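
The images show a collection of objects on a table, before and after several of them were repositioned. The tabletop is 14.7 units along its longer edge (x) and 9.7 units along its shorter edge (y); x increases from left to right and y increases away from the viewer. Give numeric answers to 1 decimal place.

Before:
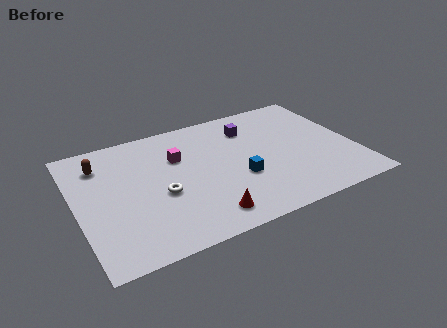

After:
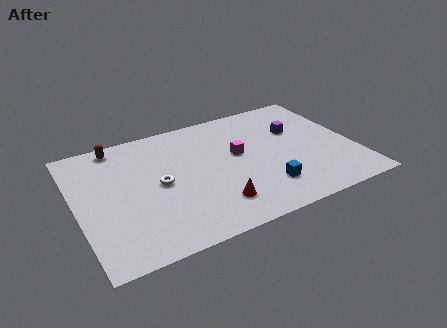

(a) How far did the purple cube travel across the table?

2.6

The purple cube was near (9.5, 7.4) before and (11.9, 6.3) after, so it travelled √(2.4² + 1.1²) ≈ 2.6 units.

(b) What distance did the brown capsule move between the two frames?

1.6

From (1.5, 7.5) to (2.5, 8.7), the brown capsule covered √(1.0² + 1.2²) ≈ 1.6 units.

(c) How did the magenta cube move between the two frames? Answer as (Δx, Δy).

(3.1, -1.0)

The magenta cube started near (5.5, 6.5) and ended near (8.6, 5.5).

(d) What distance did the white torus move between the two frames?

0.8

From (4.3, 4.0) to (4.3, 4.8), the white torus covered √(0.0² + 0.8²) ≈ 0.8 units.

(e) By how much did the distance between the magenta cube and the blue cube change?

-0.7

They were about 4.1 units apart before and 3.4 after — 0.7 units closer together.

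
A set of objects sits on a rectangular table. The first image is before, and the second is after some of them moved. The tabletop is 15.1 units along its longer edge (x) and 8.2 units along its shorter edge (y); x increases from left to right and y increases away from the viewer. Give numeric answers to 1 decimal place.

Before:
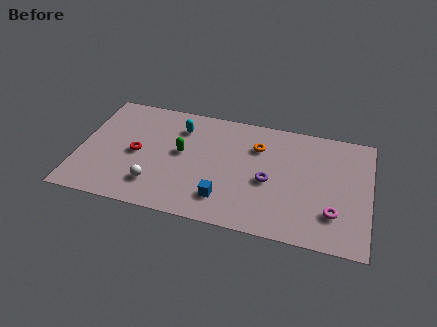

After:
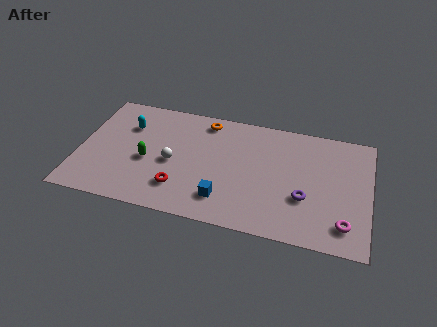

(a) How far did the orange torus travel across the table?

3.0

The orange torus was near (9.2, 5.9) before and (6.4, 7.1) after, so it travelled √(2.8² + 1.2²) ≈ 3.0 units.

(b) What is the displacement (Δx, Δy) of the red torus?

(2.4, -1.9)

From the two frames, the red torus sits at roughly (3.0, 3.9) before and (5.4, 2.0) after.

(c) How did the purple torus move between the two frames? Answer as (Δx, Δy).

(1.9, -0.7)

From the two frames, the purple torus sits at roughly (9.9, 3.6) before and (11.8, 2.9) after.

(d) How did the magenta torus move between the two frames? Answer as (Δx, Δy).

(0.6, -0.6)

From the two frames, the magenta torus sits at roughly (13.3, 2.2) before and (13.9, 1.6) after.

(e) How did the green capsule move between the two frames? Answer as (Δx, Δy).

(-1.7, -1.0)

The green capsule was at about (5.3, 4.5) and moved to about (3.6, 3.5).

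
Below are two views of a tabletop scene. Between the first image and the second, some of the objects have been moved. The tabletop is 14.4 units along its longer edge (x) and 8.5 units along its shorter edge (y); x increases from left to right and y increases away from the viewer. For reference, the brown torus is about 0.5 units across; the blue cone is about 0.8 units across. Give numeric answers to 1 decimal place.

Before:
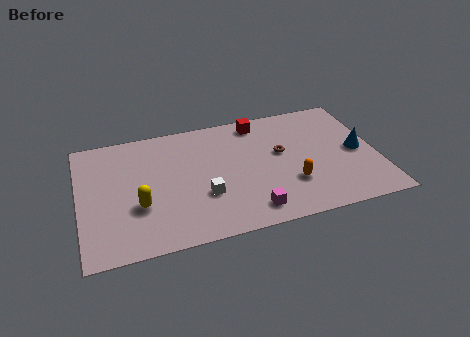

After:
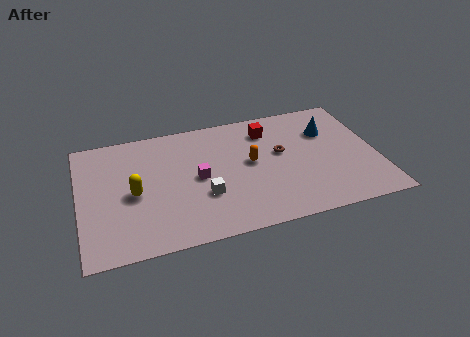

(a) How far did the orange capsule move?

2.7

The orange capsule was near (10.1, 2.6) before and (8.3, 4.6) after, so it travelled √(1.8² + 2.0²) ≈ 2.7 units.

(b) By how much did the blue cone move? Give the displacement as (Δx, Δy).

(-1.3, 1.8)

The blue cone started near (13.5, 4.1) and ended near (12.2, 5.9).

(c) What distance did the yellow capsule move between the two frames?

0.9

From (2.8, 3.0) to (2.6, 3.9), the yellow capsule covered √(0.2² + 0.9²) ≈ 0.9 units.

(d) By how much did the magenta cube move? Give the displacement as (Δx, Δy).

(-2.3, 2.9)

From the two frames, the magenta cube sits at roughly (8.0, 1.3) before and (5.7, 4.2) after.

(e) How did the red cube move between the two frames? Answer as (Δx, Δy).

(0.4, -0.7)

From the two frames, the red cube sits at roughly (8.9, 7.4) before and (9.3, 6.7) after.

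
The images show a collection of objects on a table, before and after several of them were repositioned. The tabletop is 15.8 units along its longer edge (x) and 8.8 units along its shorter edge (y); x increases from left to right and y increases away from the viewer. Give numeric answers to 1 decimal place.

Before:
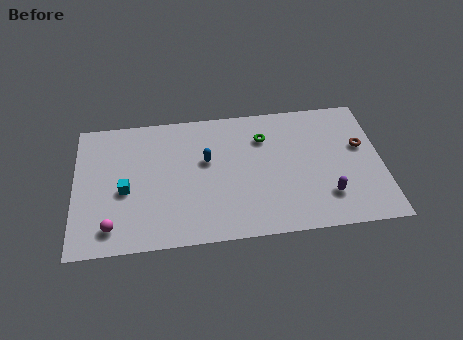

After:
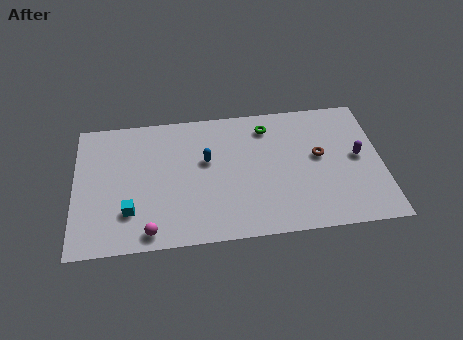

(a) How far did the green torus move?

0.7

From (9.8, 6.5) to (10.0, 7.2), the green torus covered √(0.2² + 0.7²) ≈ 0.7 units.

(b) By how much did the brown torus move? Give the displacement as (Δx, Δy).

(-2.2, -0.4)

From the two frames, the brown torus sits at roughly (14.8, 5.3) before and (12.6, 4.9) after.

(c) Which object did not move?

the blue capsule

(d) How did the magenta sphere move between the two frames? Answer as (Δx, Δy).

(1.9, -0.5)

From the two frames, the magenta sphere sits at roughly (1.9, 1.5) before and (3.8, 1.0) after.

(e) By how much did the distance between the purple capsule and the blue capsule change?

+1.0

The distance was about 6.8 in the first image and 7.8 in the second, so they moved 1.0 units further apart.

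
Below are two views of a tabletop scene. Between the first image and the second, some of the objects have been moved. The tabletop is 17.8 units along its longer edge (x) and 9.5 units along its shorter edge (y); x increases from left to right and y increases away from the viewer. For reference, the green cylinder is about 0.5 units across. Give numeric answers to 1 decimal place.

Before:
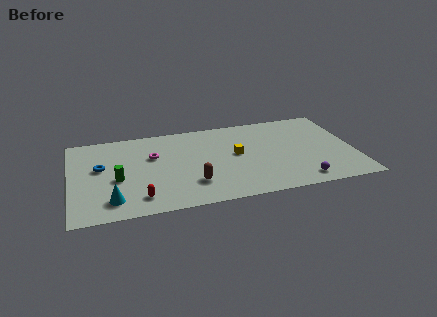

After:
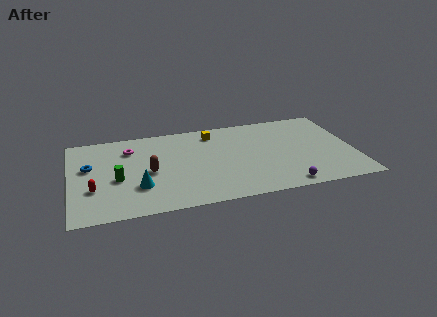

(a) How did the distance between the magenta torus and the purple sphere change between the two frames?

+1.1

They were about 10.2 units apart before and 11.3 after — 1.1 units further apart.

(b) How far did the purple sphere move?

1.0

From (14.2, 1.3) to (13.2, 1.0), the purple sphere covered √(1.0² + 0.3²) ≈ 1.0 units.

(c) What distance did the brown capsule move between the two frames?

3.2

The brown capsule moved from about (7.5, 2.5) to (4.9, 4.4), a distance of √(2.6² + 1.9²) ≈ 3.2.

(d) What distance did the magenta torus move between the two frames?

1.8

The magenta torus moved from about (5.2, 6.1) to (3.8, 7.2), a distance of √(1.4² + 1.1²) ≈ 1.8.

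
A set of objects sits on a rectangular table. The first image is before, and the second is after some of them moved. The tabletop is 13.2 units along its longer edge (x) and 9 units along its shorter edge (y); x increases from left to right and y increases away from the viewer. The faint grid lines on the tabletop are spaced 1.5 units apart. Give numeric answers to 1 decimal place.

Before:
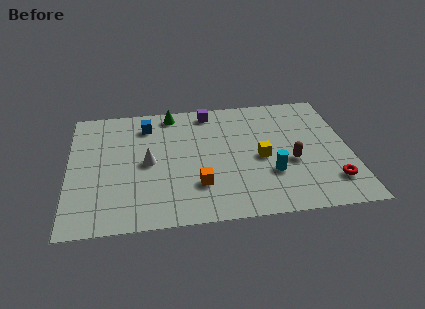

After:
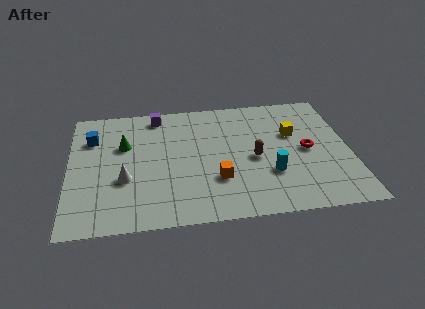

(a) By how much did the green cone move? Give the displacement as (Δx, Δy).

(-2.3, -2.2)

From the two frames, the green cone sits at roughly (4.9, 8.0) before and (2.6, 5.8) after.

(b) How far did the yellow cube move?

2.3

The yellow cube was near (9.0, 4.1) before and (10.6, 5.7) after, so it travelled √(1.6² + 1.6²) ≈ 2.3 units.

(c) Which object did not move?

the cyan cylinder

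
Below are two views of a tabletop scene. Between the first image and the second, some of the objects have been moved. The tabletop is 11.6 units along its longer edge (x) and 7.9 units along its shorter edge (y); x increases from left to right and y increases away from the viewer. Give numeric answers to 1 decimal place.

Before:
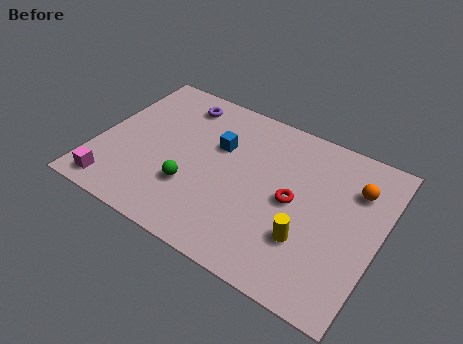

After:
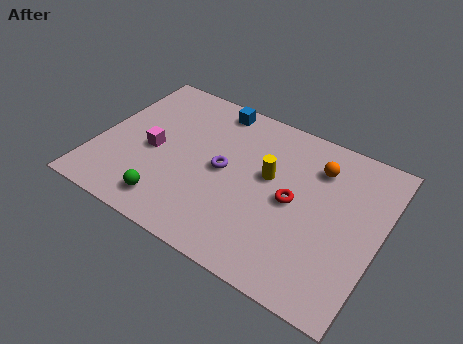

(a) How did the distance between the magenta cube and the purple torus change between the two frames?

-3.0

Before: roughly 5.9 units apart; after: 2.9. That's 3.0 units closer together.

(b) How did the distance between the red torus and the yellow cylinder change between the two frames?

-0.4

The distance was about 1.7 in the first image and 1.3 in the second, so they moved 0.4 units closer together.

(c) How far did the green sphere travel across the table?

1.4

From (4.1, 2.5) to (3.4, 1.3), the green sphere covered √(0.7² + 1.2²) ≈ 1.4 units.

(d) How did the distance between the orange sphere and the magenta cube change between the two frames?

-3.5

The distance was about 10.4 in the first image and 6.9 in the second, so they moved 3.5 units closer together.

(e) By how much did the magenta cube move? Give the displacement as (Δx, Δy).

(1.2, 2.6)

The magenta cube started near (1.1, 1.0) and ended near (2.3, 3.6).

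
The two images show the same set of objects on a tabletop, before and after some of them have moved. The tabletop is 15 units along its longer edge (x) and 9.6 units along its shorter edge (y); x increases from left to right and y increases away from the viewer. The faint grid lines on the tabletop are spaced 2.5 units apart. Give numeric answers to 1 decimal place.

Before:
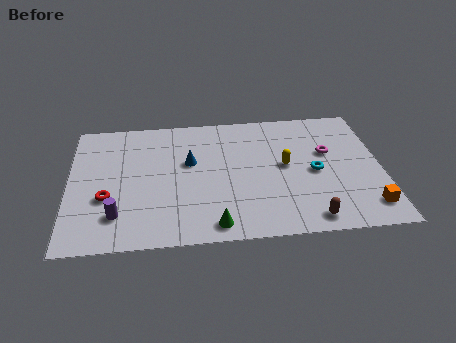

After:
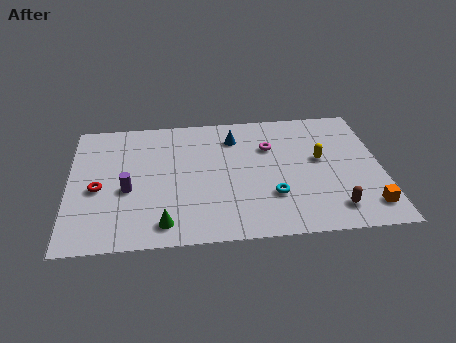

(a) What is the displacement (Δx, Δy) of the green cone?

(-2.4, 0.3)

From the two frames, the green cone sits at roughly (6.9, 1.1) before and (4.5, 1.4) after.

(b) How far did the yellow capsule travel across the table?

1.7

The yellow capsule was near (10.4, 5.1) before and (12.1, 5.4) after, so it travelled √(1.7² + 0.3²) ≈ 1.7 units.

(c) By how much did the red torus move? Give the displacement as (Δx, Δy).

(-0.4, 0.7)

The red torus was at about (1.8, 3.5) and moved to about (1.4, 4.2).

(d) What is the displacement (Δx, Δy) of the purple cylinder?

(0.5, 1.8)

From the two frames, the purple cylinder sits at roughly (2.3, 2.2) before and (2.8, 4.0) after.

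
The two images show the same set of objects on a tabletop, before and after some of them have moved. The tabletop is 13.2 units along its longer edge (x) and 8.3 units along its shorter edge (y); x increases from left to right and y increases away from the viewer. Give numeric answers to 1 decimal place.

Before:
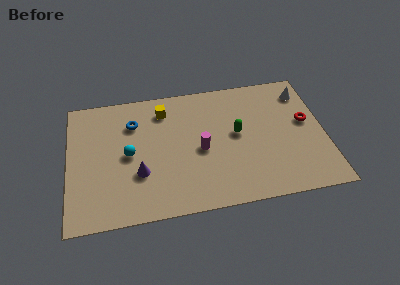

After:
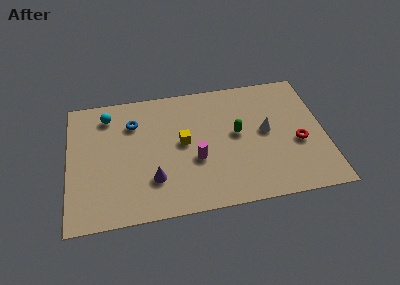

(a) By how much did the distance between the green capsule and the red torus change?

-0.3

They were about 3.6 units apart before and 3.3 after — 0.3 units closer together.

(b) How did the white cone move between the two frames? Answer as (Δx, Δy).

(-2.1, -2.3)

The white cone was at about (12.3, 6.7) and moved to about (10.2, 4.4).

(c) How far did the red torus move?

1.4

From (12.3, 4.7) to (11.8, 3.4), the red torus covered √(0.5² + 1.3²) ≈ 1.4 units.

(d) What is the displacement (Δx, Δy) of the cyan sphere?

(-1.0, 2.7)

From the two frames, the cyan sphere sits at roughly (3.1, 4.1) before and (2.1, 6.8) after.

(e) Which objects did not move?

the green capsule and the blue torus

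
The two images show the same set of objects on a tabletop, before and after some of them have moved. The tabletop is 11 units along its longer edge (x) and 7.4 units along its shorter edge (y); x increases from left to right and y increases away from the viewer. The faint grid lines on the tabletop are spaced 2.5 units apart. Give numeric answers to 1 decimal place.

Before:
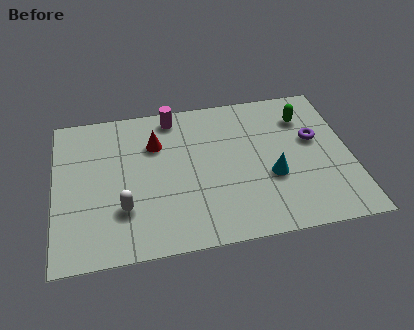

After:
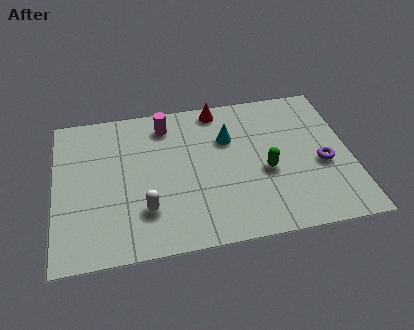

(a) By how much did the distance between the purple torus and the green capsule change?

+0.9

Before: roughly 1.2 units apart; after: 2.1. That's 0.9 units further apart.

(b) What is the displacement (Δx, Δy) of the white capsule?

(0.8, -0.2)

The white capsule started near (2.5, 2.2) and ended near (3.3, 2.0).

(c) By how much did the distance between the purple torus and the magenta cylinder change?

+0.8

The distance was about 5.6 in the first image and 6.4 in the second, so they moved 0.8 units further apart.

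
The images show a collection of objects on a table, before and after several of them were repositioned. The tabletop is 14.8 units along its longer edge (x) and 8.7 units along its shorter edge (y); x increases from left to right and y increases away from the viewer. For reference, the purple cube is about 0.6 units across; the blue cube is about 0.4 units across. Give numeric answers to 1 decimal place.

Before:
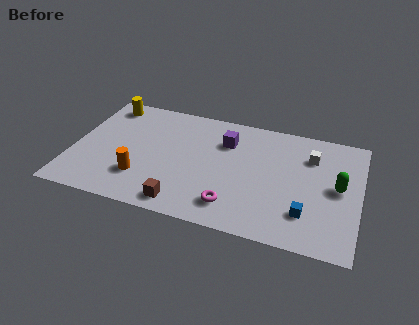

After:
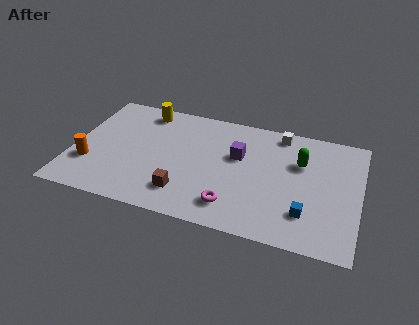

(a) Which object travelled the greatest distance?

the orange cylinder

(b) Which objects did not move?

the blue cube and the magenta torus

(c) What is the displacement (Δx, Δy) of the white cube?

(-1.7, 1.3)

The white cube was at about (12.2, 6.4) and moved to about (10.5, 7.7).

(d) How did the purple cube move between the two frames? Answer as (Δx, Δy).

(0.7, -0.9)

The purple cube started near (7.8, 6.3) and ended near (8.5, 5.4).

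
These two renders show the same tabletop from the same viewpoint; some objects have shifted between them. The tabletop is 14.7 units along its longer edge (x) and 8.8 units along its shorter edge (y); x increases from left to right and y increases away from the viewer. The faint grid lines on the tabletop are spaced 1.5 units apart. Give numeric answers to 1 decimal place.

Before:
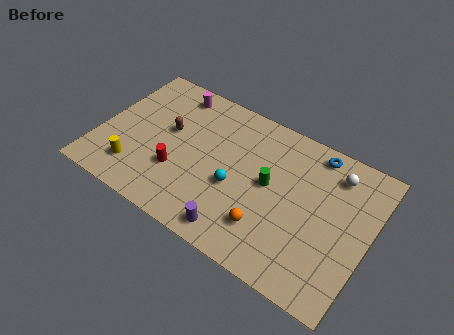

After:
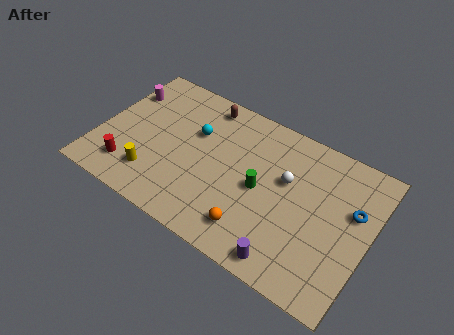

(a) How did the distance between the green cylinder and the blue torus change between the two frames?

+1.3

They were about 3.7 units apart before and 5.0 after — 1.3 units further apart.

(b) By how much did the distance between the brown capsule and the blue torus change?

+0.6

The distance was about 8.2 in the first image and 8.8 in the second, so they moved 0.6 units further apart.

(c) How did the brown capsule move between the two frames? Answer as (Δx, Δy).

(1.6, 2.6)

From the two frames, the brown capsule sits at roughly (3.6, 5.1) before and (5.2, 7.7) after.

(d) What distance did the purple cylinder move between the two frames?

2.8

The purple cylinder moved from about (8.1, 1.1) to (10.9, 1.0), a distance of √(2.8² + 0.1²) ≈ 2.8.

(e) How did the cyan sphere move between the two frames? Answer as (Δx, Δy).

(-2.6, 2.1)

The cyan sphere was at about (7.6, 3.6) and moved to about (5.0, 5.7).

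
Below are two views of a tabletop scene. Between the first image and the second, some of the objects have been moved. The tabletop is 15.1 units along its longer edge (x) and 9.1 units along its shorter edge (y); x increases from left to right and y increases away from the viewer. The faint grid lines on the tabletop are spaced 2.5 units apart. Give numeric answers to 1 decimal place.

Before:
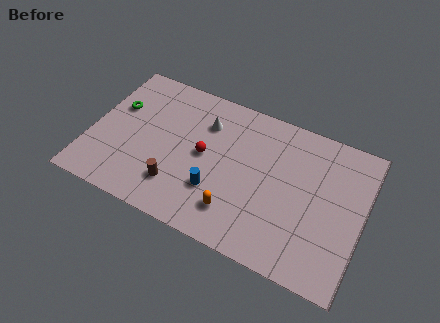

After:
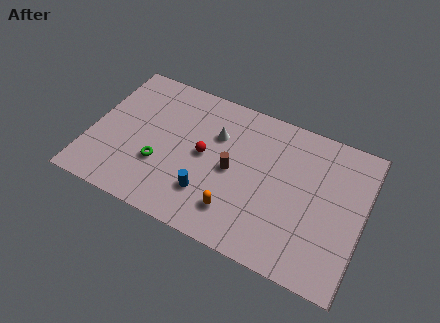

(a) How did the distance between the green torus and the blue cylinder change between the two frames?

-3.8

Before: roughly 6.7 units apart; after: 2.9. That's 3.8 units closer together.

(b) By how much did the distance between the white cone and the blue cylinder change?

-0.3

They were about 4.1 units apart before and 3.8 after — 0.3 units closer together.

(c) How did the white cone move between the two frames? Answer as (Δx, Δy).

(0.7, -0.5)

The white cone was at about (6.1, 6.7) and moved to about (6.8, 6.2).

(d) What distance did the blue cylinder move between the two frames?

0.6

From (7.2, 2.8) to (6.8, 2.4), the blue cylinder covered √(0.4² + 0.4²) ≈ 0.6 units.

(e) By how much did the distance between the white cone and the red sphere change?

-0.4

The distance was about 2.0 in the first image and 1.6 in the second, so they moved 0.4 units closer together.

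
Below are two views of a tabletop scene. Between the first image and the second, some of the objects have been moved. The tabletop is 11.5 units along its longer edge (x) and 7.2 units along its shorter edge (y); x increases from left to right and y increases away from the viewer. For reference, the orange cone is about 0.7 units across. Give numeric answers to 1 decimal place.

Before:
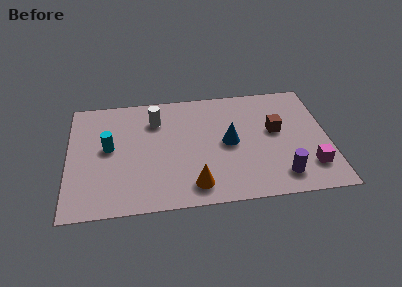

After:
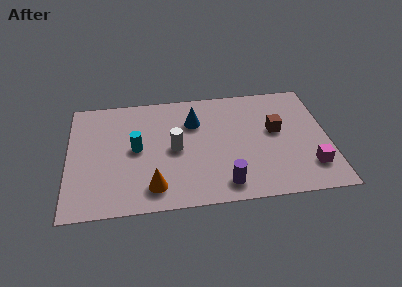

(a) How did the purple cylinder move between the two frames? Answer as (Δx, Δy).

(-2.5, -0.2)

From the two frames, the purple cylinder sits at roughly (9.3, 1.3) before and (6.8, 1.1) after.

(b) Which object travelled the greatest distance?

the purple cylinder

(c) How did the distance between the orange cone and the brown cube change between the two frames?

+1.5

They were about 4.7 units apart before and 6.2 after — 1.5 units further apart.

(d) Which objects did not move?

the brown cube and the magenta cube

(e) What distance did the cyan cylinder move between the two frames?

1.2

The cyan cylinder was near (1.8, 3.9) before and (3.0, 3.7) after, so it travelled √(1.2² + 0.2²) ≈ 1.2 units.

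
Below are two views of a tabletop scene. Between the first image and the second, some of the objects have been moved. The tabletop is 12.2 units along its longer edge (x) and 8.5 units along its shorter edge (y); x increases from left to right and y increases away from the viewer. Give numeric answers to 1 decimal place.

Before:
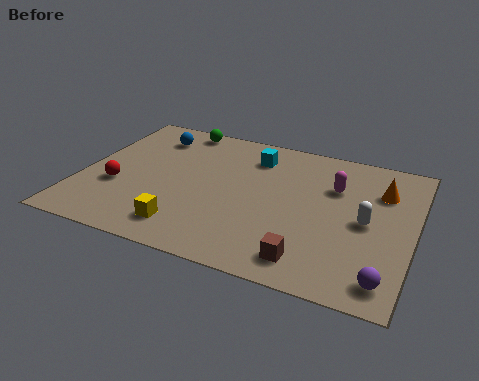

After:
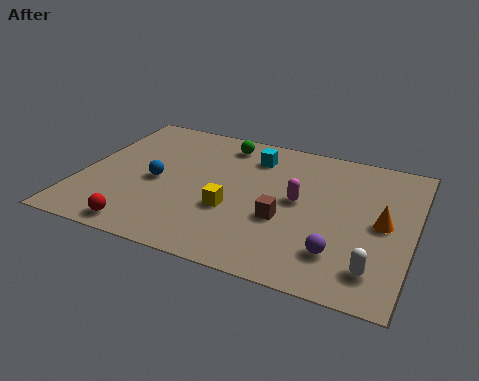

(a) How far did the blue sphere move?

3.0

The blue sphere was near (2.2, 6.8) before and (2.8, 3.9) after, so it travelled √(0.6² + 2.9²) ≈ 3.0 units.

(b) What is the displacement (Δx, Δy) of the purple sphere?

(-1.7, 0.8)

From the two frames, the purple sphere sits at roughly (11.4, 1.2) before and (9.7, 2.0) after.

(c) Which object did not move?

the cyan cube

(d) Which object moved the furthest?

the blue sphere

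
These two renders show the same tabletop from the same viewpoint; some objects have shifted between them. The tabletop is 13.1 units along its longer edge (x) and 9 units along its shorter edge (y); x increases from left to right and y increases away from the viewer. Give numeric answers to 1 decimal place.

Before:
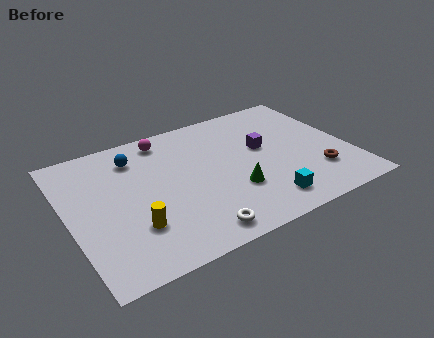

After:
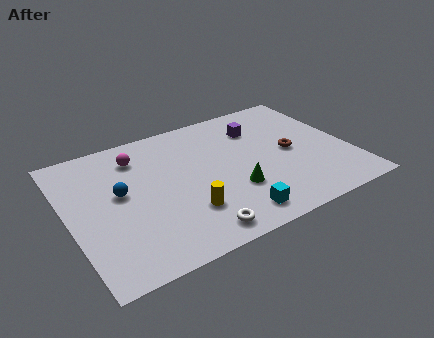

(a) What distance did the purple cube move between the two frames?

1.5

The purple cube was near (9.2, 5.2) before and (9.2, 6.7) after, so it travelled √(0.0² + 1.5²) ≈ 1.5 units.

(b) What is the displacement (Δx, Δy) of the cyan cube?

(-1.5, -0.2)

The cyan cube was at about (8.6, 1.5) and moved to about (7.1, 1.3).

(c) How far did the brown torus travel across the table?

2.2

The brown torus was near (11.3, 2.4) before and (10.4, 4.4) after, so it travelled √(0.9² + 2.0²) ≈ 2.2 units.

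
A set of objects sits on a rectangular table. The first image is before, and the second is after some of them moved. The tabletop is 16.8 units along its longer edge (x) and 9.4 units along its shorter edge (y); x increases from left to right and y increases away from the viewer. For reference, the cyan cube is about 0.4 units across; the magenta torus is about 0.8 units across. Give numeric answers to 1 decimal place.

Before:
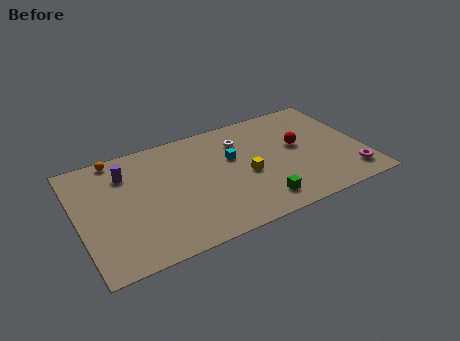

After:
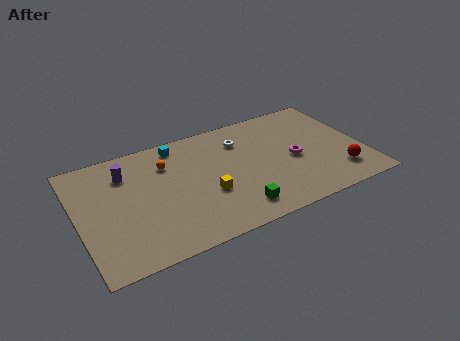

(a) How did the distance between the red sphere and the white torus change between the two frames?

+3.5

The distance was about 3.7 in the first image and 7.2 in the second, so they moved 3.5 units further apart.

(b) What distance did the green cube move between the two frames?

1.4

The green cube moved from about (10.2, 1.6) to (8.8, 1.6), a distance of √(1.4² + 0.0²) ≈ 1.4.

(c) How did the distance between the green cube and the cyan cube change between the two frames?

+2.8

Before: roughly 4.3 units apart; after: 7.1. That's 2.8 units further apart.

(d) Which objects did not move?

the white torus and the purple cylinder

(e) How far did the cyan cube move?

3.8

The cyan cube was near (9.2, 5.8) before and (6.2, 8.2) after, so it travelled √(3.0² + 2.4²) ≈ 3.8 units.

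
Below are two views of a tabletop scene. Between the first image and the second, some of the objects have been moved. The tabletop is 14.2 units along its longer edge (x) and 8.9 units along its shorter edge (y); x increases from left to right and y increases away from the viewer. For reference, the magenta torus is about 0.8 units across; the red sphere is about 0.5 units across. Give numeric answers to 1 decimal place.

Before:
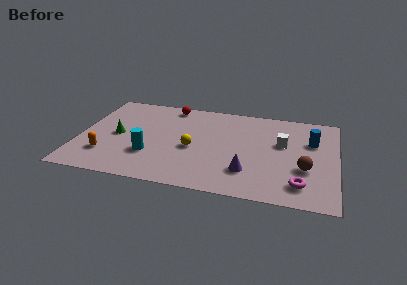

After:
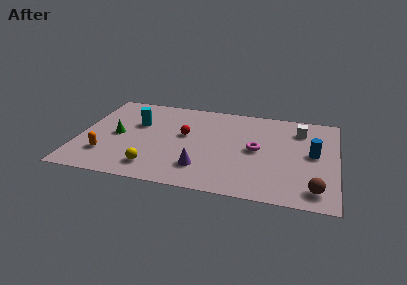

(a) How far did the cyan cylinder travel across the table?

3.0

The cyan cylinder was near (4.0, 2.8) before and (3.1, 5.7) after, so it travelled √(0.9² + 2.9²) ≈ 3.0 units.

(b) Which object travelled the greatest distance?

the magenta torus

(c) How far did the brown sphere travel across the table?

1.9

The brown sphere moved from about (12.5, 3.2) to (13.1, 1.4), a distance of √(0.6² + 1.8²) ≈ 1.9.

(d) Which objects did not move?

the orange capsule and the green cone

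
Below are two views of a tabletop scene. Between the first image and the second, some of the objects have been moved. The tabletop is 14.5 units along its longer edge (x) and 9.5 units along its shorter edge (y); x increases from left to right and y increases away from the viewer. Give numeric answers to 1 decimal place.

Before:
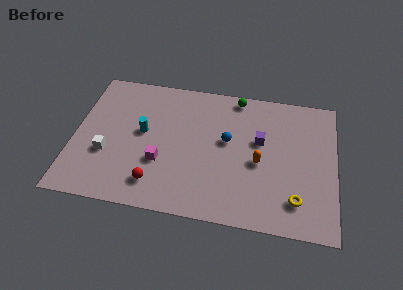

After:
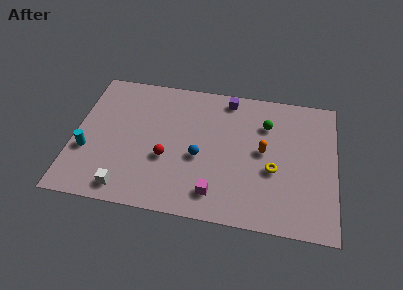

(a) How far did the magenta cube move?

3.5

From (4.9, 3.3) to (8.0, 1.7), the magenta cube covered √(3.1² + 1.6²) ≈ 3.5 units.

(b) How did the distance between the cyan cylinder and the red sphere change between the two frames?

+0.9

The distance was about 3.5 in the first image and 4.4 in the second, so they moved 0.9 units further apart.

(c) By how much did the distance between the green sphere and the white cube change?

+0.7

The distance was about 8.7 in the first image and 9.4 in the second, so they moved 0.7 units further apart.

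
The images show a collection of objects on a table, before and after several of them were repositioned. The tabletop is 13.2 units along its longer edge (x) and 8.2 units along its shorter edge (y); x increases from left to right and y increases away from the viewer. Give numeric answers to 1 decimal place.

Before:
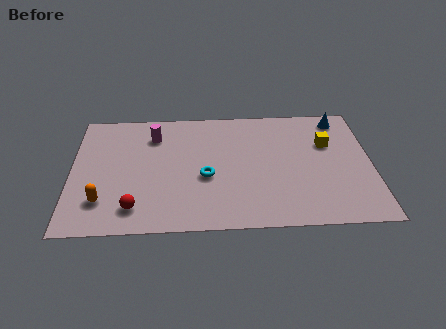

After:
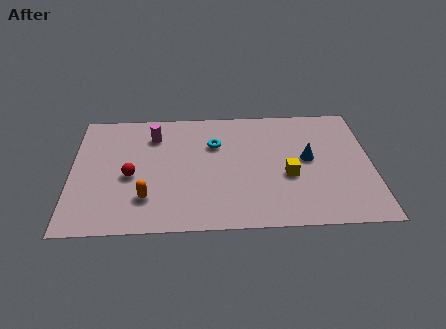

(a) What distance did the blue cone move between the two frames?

3.1

The blue cone was near (11.9, 7.1) before and (10.4, 4.4) after, so it travelled √(1.5² + 2.7²) ≈ 3.1 units.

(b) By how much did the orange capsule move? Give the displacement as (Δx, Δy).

(1.9, 0.1)

From the two frames, the orange capsule sits at roughly (1.4, 2.0) before and (3.3, 2.1) after.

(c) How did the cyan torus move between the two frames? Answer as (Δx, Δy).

(0.4, 2.2)

From the two frames, the cyan torus sits at roughly (5.9, 3.4) before and (6.3, 5.6) after.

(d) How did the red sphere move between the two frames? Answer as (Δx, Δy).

(-0.2, 2.1)

The red sphere was at about (2.8, 1.5) and moved to about (2.6, 3.6).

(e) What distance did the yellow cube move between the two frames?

2.8

The yellow cube moved from about (11.3, 5.4) to (9.5, 3.3), a distance of √(1.8² + 2.1²) ≈ 2.8.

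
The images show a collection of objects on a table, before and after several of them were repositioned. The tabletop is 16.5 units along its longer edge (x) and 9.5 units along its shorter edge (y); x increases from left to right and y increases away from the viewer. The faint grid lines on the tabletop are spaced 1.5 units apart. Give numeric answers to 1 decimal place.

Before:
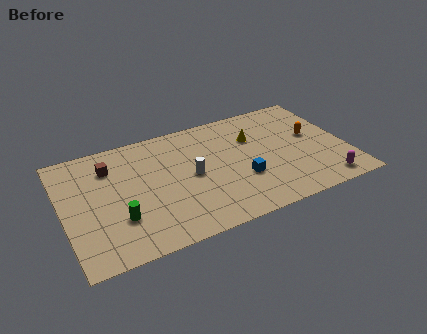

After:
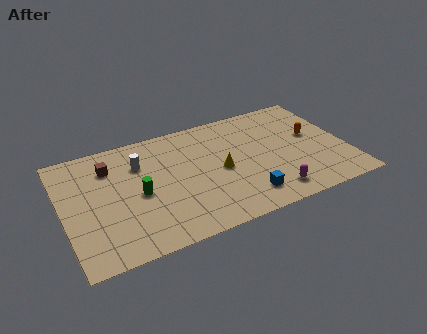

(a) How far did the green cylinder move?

2.0

The green cylinder moved from about (3.0, 2.9) to (4.3, 4.4), a distance of √(1.3² + 1.5²) ≈ 2.0.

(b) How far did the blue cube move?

1.5

The blue cube moved from about (10.2, 3.3) to (10.2, 1.8), a distance of √(0.0² + 1.5²) ≈ 1.5.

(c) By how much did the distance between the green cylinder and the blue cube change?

-0.8

The distance was about 7.2 in the first image and 6.4 in the second, so they moved 0.8 units closer together.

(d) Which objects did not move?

the orange capsule and the brown cube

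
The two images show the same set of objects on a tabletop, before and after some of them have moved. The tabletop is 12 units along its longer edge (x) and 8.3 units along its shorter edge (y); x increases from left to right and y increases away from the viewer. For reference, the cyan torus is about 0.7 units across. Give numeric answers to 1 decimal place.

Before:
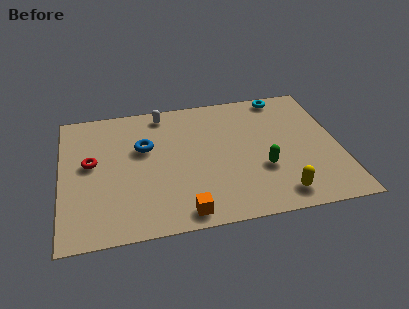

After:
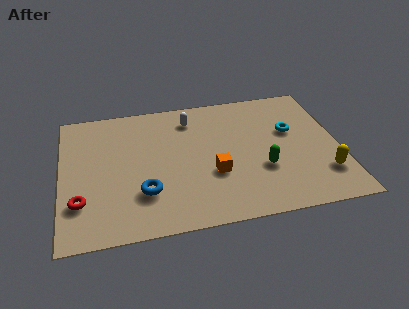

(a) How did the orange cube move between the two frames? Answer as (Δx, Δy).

(1.4, 2.1)

The orange cube was at about (5.1, 0.9) and moved to about (6.5, 3.0).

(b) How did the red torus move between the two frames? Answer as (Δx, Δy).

(-0.5, -2.3)

The red torus started near (1.3, 4.6) and ended near (0.8, 2.3).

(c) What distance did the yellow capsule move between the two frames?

2.2

From (9.2, 1.2) to (11.2, 2.1), the yellow capsule covered √(2.0² + 0.9²) ≈ 2.2 units.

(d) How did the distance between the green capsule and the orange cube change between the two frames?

-1.9

The distance was about 4.0 in the first image and 2.1 in the second, so they moved 1.9 units closer together.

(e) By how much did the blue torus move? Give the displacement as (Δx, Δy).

(-0.1, -2.8)

From the two frames, the blue torus sits at roughly (3.6, 5.2) before and (3.5, 2.4) after.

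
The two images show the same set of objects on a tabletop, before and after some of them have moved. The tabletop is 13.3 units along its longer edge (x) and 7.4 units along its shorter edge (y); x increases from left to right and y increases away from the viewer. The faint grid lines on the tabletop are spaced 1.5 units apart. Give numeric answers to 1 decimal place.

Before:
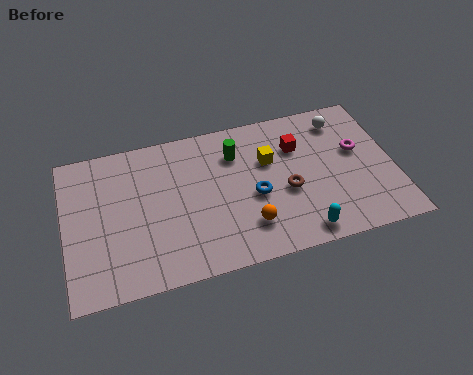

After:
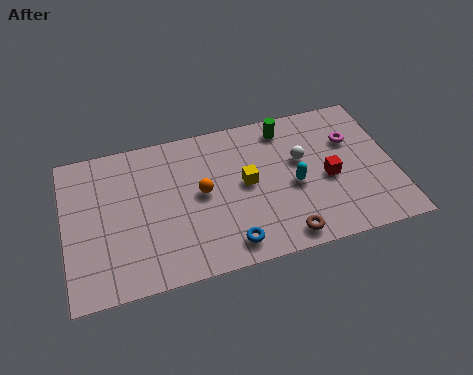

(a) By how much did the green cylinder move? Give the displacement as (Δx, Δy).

(2.1, 0.8)

The green cylinder was at about (7.0, 5.5) and moved to about (9.1, 6.3).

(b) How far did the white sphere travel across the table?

2.4

The white sphere moved from about (11.4, 6.1) to (9.6, 4.5), a distance of √(1.8² + 1.6²) ≈ 2.4.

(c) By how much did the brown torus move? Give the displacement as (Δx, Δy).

(-0.3, -2.2)

The brown torus started near (8.9, 3.1) and ended near (8.6, 0.9).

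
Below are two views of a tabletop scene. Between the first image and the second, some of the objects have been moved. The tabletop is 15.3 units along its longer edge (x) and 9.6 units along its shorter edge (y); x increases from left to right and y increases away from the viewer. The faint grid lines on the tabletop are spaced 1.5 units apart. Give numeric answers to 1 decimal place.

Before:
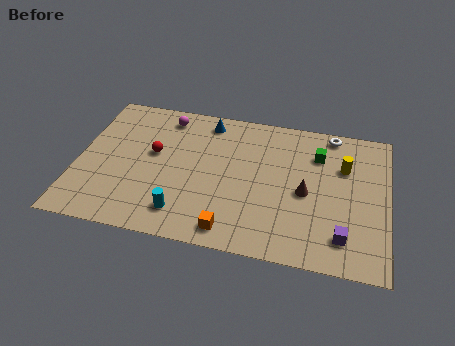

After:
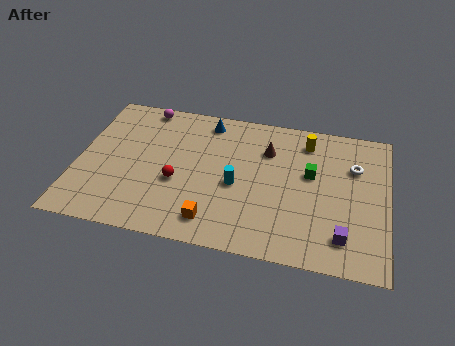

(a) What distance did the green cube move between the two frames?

1.4

The green cube moved from about (11.8, 7.1) to (11.5, 5.7), a distance of √(0.3² + 1.4²) ≈ 1.4.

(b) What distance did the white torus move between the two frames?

2.4

The white torus moved from about (12.4, 8.7) to (13.6, 6.6), a distance of √(1.2² + 2.1²) ≈ 2.4.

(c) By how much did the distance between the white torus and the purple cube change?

-2.1

Before: roughly 6.8 units apart; after: 4.7. That's 2.1 units closer together.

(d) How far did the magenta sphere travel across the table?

1.2

From (4.1, 8.2) to (3.0, 8.7), the magenta sphere covered √(1.1² + 0.5²) ≈ 1.2 units.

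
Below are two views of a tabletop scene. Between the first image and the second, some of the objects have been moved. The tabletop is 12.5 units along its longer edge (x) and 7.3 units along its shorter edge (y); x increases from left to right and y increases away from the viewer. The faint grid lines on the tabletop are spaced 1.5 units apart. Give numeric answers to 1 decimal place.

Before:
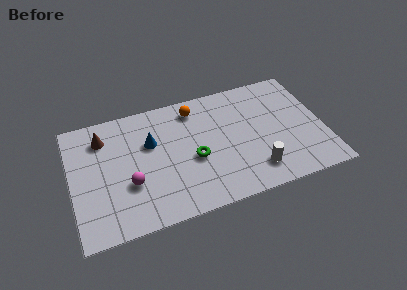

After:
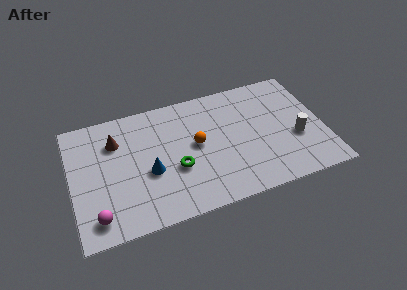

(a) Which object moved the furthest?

the white cylinder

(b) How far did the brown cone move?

0.7

The brown cone moved from about (1.7, 5.7) to (2.3, 5.3), a distance of √(0.6² + 0.4²) ≈ 0.7.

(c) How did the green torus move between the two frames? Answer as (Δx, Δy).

(-0.9, -0.3)

The green torus started near (6.0, 3.1) and ended near (5.1, 2.8).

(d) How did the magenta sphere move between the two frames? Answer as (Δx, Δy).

(-1.7, -1.4)

From the two frames, the magenta sphere sits at roughly (2.8, 2.6) before and (1.1, 1.2) after.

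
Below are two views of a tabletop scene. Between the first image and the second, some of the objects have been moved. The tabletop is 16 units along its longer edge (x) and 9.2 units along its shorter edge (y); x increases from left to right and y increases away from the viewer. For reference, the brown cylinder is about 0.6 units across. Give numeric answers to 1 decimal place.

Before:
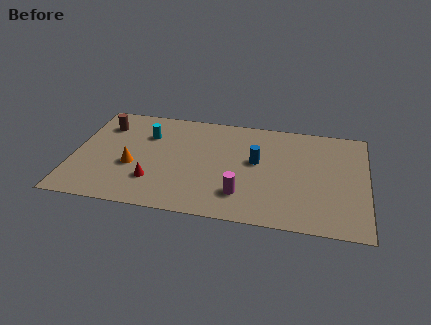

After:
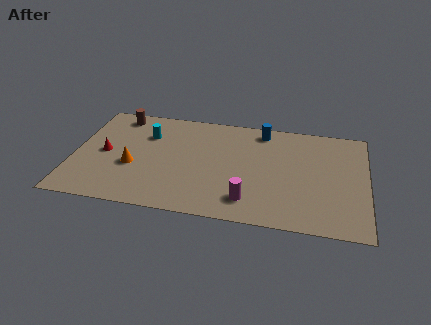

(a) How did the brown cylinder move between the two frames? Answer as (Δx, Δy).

(0.7, 1.0)

The brown cylinder was at about (1.5, 7.0) and moved to about (2.2, 8.0).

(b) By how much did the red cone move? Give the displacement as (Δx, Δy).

(-2.8, 2.0)

From the two frames, the red cone sits at roughly (4.5, 2.5) before and (1.7, 4.5) after.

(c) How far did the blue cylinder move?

2.8

From (10.0, 5.2) to (10.2, 8.0), the blue cylinder covered √(0.2² + 2.8²) ≈ 2.8 units.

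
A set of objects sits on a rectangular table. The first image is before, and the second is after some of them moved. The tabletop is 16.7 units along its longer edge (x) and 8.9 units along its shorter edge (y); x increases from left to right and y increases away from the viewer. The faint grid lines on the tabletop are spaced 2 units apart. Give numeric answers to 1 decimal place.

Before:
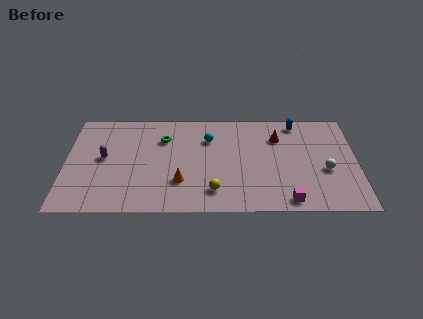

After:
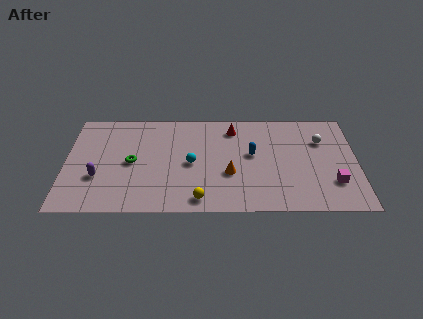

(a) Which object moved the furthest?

the blue capsule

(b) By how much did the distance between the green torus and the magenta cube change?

+2.7

The distance was about 8.9 in the first image and 11.6 in the second, so they moved 2.7 units further apart.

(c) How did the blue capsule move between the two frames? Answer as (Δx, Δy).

(-2.6, -2.8)

The blue capsule was at about (13.3, 7.8) and moved to about (10.7, 5.0).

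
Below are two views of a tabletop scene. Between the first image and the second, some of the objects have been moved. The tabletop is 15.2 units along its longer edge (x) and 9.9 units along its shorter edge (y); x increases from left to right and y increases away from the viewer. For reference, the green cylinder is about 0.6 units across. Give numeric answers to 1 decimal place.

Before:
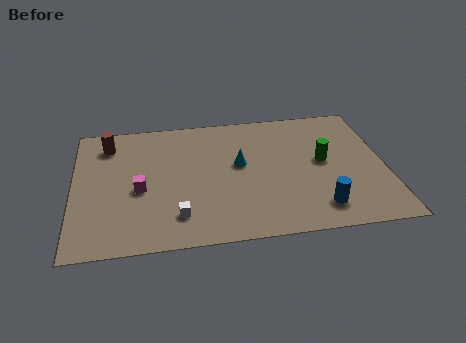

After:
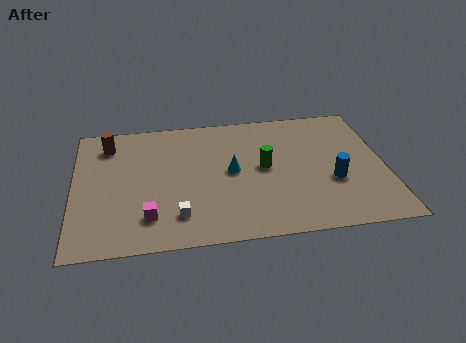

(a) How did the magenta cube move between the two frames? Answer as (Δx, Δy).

(0.4, -2.1)

The magenta cube was at about (3.2, 4.3) and moved to about (3.6, 2.2).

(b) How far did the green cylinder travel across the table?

2.9

From (12.2, 5.3) to (9.3, 5.2), the green cylinder covered √(2.9² + 0.1²) ≈ 2.9 units.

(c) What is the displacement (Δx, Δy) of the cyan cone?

(-0.4, -0.5)

The cyan cone was at about (8.1, 5.6) and moved to about (7.7, 5.1).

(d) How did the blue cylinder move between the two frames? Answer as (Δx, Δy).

(0.8, 1.9)

From the two frames, the blue cylinder sits at roughly (11.8, 1.8) before and (12.6, 3.7) after.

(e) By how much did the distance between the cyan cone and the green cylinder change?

-2.5

Before: roughly 4.1 units apart; after: 1.6. That's 2.5 units closer together.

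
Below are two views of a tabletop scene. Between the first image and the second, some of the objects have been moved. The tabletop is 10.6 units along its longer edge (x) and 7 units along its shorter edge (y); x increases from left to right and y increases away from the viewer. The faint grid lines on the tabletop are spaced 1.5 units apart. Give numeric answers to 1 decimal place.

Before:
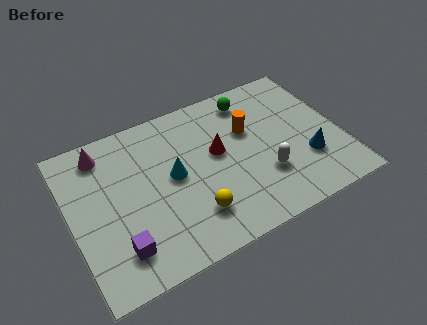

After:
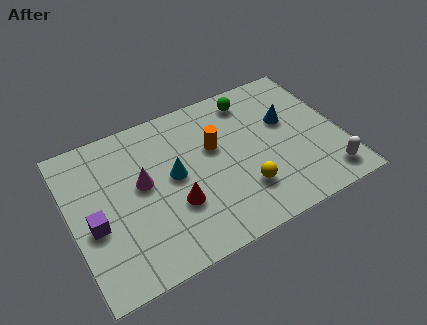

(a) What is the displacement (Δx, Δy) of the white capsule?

(2.3, -1.1)

The white capsule was at about (7.4, 2.2) and moved to about (9.7, 1.1).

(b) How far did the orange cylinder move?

1.4

From (7.1, 4.5) to (5.7, 4.3), the orange cylinder covered √(1.4² + 0.2²) ≈ 1.4 units.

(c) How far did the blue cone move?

2.2

From (9.1, 2.2) to (8.6, 4.3), the blue cone covered √(0.5² + 2.1²) ≈ 2.2 units.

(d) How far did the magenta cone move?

2.4

From (1.5, 5.9) to (2.8, 3.9), the magenta cone covered √(1.3² + 2.0²) ≈ 2.4 units.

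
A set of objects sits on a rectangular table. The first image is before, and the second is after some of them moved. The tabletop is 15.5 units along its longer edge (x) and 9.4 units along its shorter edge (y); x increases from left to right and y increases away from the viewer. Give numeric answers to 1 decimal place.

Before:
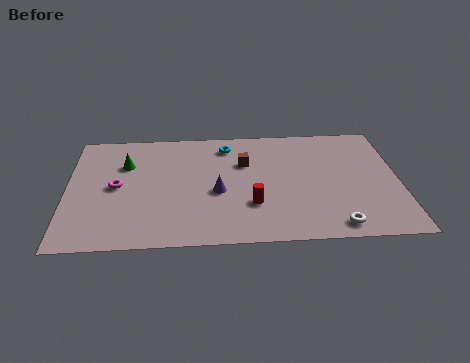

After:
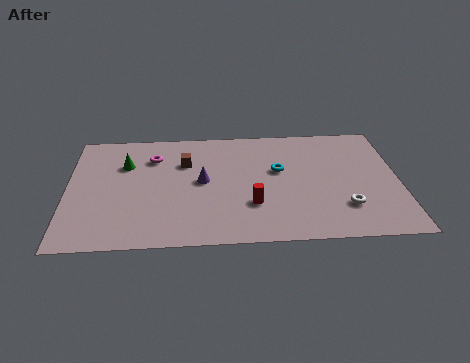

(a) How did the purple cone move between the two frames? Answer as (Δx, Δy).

(-0.7, 0.9)

The purple cone started near (7.0, 4.0) and ended near (6.3, 4.9).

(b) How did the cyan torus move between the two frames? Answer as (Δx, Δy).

(2.4, -2.2)

From the two frames, the cyan torus sits at roughly (7.5, 7.8) before and (9.9, 5.6) after.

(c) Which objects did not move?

the red cylinder and the green cone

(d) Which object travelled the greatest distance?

the cyan torus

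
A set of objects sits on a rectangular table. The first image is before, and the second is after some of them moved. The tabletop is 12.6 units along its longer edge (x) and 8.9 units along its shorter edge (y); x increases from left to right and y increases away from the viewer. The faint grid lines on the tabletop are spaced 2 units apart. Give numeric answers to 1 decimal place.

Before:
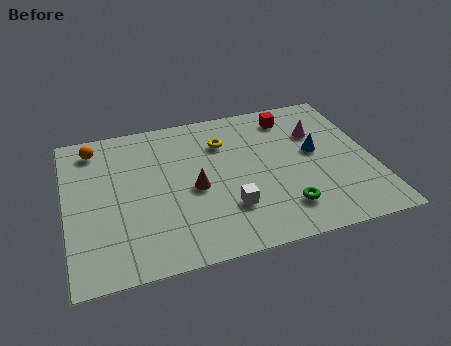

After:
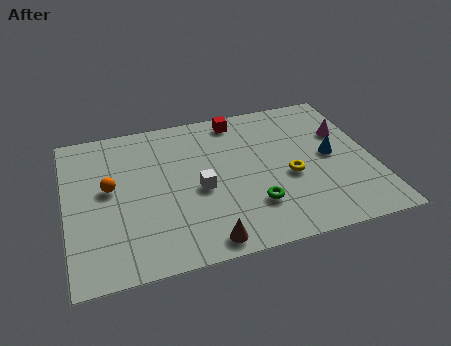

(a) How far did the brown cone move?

3.1

The brown cone moved from about (5.2, 4.0) to (5.4, 0.9), a distance of √(0.2² + 3.1²) ≈ 3.1.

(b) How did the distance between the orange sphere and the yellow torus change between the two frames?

+2.0

They were about 5.4 units apart before and 7.4 after — 2.0 units further apart.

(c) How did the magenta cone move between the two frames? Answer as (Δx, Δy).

(1.1, -0.3)

The magenta cone started near (10.5, 6.1) and ended near (11.6, 5.8).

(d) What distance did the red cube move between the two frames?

2.2

The red cube moved from about (9.5, 7.4) to (7.3, 7.8), a distance of √(2.2² + 0.4²) ≈ 2.2.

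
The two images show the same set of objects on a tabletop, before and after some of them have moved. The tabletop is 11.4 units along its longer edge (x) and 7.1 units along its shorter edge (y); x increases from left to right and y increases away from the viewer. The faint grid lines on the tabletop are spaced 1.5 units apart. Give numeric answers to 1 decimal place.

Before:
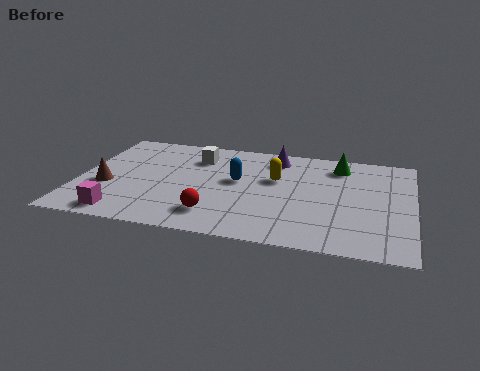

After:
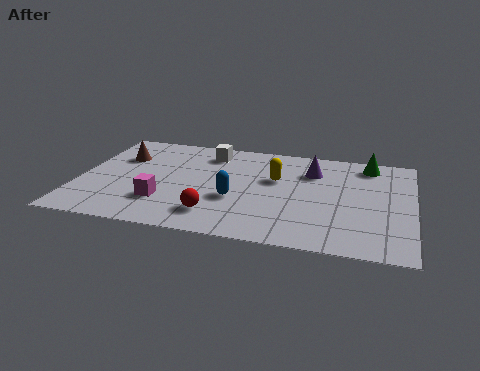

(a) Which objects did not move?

the red sphere and the yellow capsule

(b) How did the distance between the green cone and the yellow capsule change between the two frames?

+1.0

They were about 2.5 units apart before and 3.5 after — 1.0 units further apart.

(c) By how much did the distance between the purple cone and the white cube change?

+0.9

Before: roughly 2.7 units apart; after: 3.6. That's 0.9 units further apart.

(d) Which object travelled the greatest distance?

the brown cone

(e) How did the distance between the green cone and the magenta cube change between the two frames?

-0.7

They were about 8.6 units apart before and 7.9 after — 0.7 units closer together.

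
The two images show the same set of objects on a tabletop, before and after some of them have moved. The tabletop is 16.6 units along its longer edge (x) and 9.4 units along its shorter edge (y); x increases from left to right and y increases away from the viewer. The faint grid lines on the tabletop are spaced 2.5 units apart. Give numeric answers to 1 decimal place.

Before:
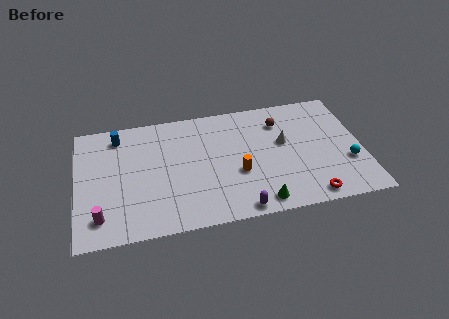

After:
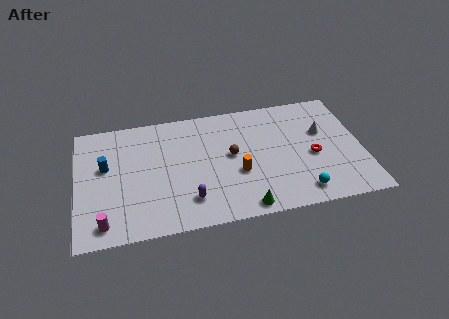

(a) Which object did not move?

the orange cylinder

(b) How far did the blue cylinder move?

2.4

From (2.5, 7.9) to (1.7, 5.6), the blue cylinder covered √(0.8² + 2.3²) ≈ 2.4 units.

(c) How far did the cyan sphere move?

3.4

The cyan sphere moved from about (15.7, 3.2) to (12.8, 1.4), a distance of √(2.9² + 1.8²) ≈ 3.4.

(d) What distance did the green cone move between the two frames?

0.9

The green cone moved from about (10.4, 1.1) to (9.5, 0.9), a distance of √(0.9² + 0.2²) ≈ 0.9.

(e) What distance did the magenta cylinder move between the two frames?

0.5

From (1.3, 1.8) to (1.5, 1.3), the magenta cylinder covered √(0.2² + 0.5²) ≈ 0.5 units.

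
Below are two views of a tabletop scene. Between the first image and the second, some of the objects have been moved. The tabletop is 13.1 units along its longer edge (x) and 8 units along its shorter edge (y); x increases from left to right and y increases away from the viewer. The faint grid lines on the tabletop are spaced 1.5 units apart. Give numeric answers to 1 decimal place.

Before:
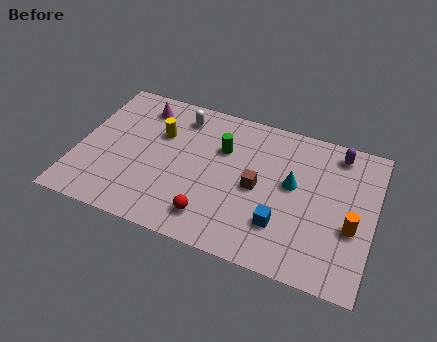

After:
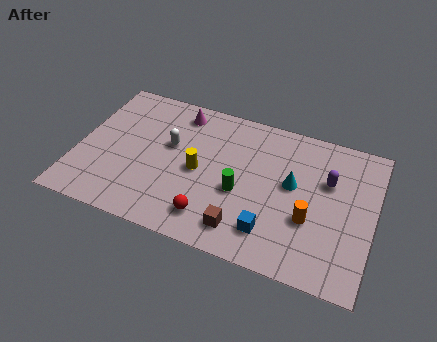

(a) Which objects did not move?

the red sphere and the cyan cone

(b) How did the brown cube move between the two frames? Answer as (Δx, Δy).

(-0.4, -2.4)

From the two frames, the brown cube sits at roughly (8.0, 3.8) before and (7.6, 1.4) after.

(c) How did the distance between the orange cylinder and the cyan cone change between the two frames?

-1.2

The distance was about 3.0 in the first image and 1.8 in the second, so they moved 1.2 units closer together.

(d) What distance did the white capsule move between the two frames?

1.8

The white capsule was near (4.3, 6.6) before and (4.0, 4.8) after, so it travelled √(0.3² + 1.8²) ≈ 1.8 units.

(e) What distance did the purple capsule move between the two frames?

1.7

The purple capsule moved from about (11.3, 6.9) to (11.0, 5.2), a distance of √(0.3² + 1.7²) ≈ 1.7.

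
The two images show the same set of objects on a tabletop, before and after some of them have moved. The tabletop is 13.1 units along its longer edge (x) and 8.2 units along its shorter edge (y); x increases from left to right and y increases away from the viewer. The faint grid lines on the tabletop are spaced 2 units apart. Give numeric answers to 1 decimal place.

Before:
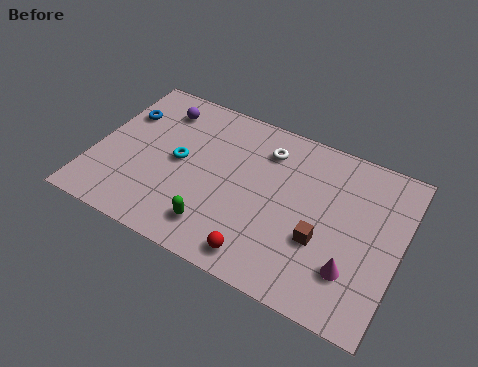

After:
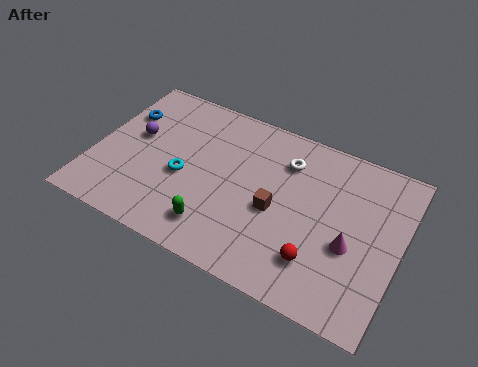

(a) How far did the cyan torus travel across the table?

0.8

From (3.6, 4.2) to (3.9, 3.5), the cyan torus covered √(0.3² + 0.7²) ≈ 0.8 units.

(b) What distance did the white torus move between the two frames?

0.9

The white torus moved from about (7.1, 6.4) to (8.0, 6.2), a distance of √(0.9² + 0.2²) ≈ 0.9.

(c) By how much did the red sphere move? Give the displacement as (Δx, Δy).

(2.3, 0.9)

The red sphere started near (7.6, 1.1) and ended near (9.9, 2.0).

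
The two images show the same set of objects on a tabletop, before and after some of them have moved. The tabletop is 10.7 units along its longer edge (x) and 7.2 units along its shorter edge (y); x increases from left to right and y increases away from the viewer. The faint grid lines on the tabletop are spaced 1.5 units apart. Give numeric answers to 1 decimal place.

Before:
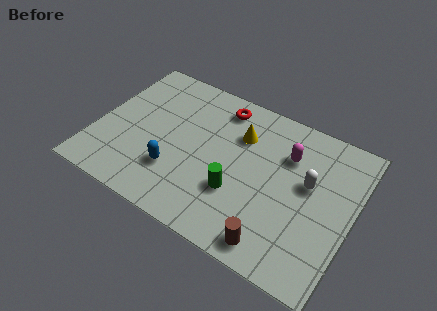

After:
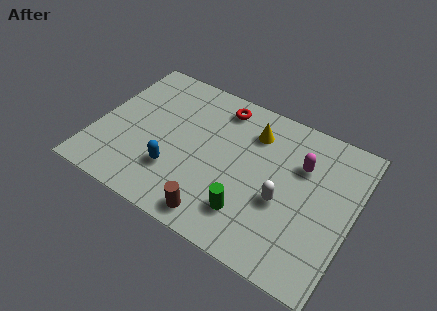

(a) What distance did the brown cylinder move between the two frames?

2.4

From (7.9, 0.9) to (5.5, 0.9), the brown cylinder covered √(2.4² + 0.0²) ≈ 2.4 units.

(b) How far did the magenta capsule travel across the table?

0.6

The magenta capsule moved from about (7.8, 5.1) to (8.4, 4.9), a distance of √(0.6² + 0.2²) ≈ 0.6.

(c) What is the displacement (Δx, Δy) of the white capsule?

(-0.9, -1.3)

The white capsule was at about (8.8, 4.2) and moved to about (7.9, 2.9).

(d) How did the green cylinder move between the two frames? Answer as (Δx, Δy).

(0.6, -0.7)

The green cylinder started near (6.1, 2.4) and ended near (6.7, 1.7).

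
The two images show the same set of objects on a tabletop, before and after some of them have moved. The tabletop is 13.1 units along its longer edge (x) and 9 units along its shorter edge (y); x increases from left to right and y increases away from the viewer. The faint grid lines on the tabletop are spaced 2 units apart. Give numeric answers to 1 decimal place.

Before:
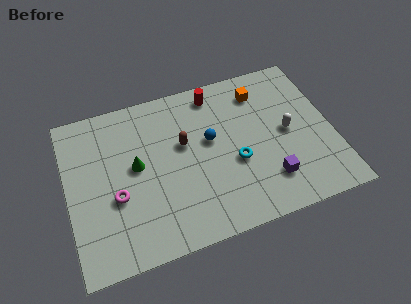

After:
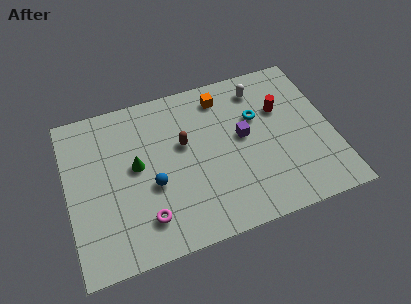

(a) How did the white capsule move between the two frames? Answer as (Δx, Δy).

(-1.1, 2.9)

The white capsule was at about (10.9, 4.5) and moved to about (9.8, 7.4).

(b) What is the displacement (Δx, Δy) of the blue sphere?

(-3.0, -1.6)

From the two frames, the blue sphere sits at roughly (7.1, 5.2) before and (4.1, 3.6) after.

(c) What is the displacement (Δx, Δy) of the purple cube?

(-1.0, 2.8)

The purple cube was at about (9.7, 2.1) and moved to about (8.7, 4.9).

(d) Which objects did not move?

the green cone and the brown capsule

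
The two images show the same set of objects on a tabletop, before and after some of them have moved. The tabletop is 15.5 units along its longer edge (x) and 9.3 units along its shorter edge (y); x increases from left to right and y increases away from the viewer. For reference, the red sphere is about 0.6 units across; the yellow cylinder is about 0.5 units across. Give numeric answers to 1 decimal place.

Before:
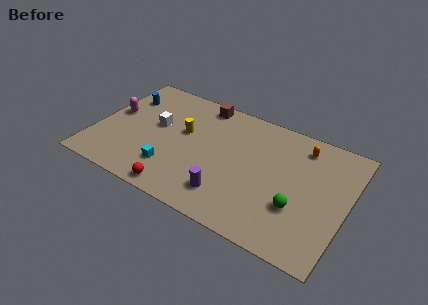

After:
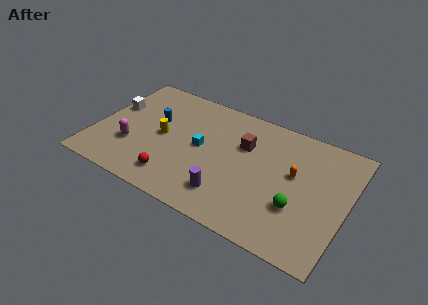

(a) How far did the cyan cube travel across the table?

2.9

From (5.0, 2.3) to (6.5, 4.8), the cyan cube covered √(1.5² + 2.5²) ≈ 2.9 units.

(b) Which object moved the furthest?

the brown cube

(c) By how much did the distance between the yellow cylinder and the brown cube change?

+2.3

The distance was about 2.9 in the first image and 5.2 in the second, so they moved 2.3 units further apart.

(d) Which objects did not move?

the purple cylinder and the green sphere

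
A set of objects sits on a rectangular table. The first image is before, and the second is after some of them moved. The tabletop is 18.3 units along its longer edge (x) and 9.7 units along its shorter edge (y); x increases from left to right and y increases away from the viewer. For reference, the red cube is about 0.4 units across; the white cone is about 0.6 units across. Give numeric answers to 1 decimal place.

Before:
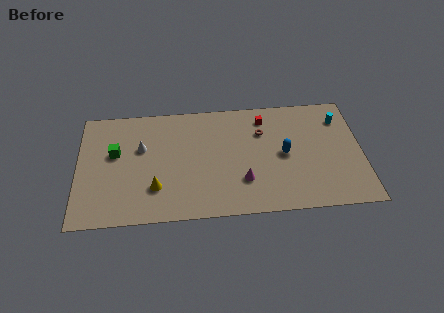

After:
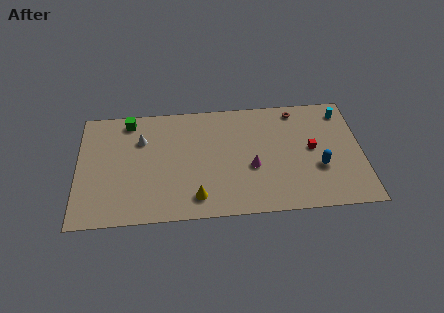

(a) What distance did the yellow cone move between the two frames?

2.8

The yellow cone was near (5.0, 2.7) before and (7.6, 1.7) after, so it travelled √(2.6² + 1.0²) ≈ 2.8 units.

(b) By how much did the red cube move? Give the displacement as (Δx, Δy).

(3.0, -2.9)

From the two frames, the red cube sits at roughly (12.1, 8.0) before and (15.1, 5.1) after.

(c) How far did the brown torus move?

2.9

The brown torus was near (11.9, 6.8) before and (14.2, 8.5) after, so it travelled √(2.3² + 1.7²) ≈ 2.9 units.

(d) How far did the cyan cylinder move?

0.6

From (17.0, 7.5) to (17.2, 8.1), the cyan cylinder covered √(0.2² + 0.6²) ≈ 0.6 units.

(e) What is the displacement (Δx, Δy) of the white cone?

(0.0, 0.7)

From the two frames, the white cone sits at roughly (4.1, 6.1) before and (4.1, 6.8) after.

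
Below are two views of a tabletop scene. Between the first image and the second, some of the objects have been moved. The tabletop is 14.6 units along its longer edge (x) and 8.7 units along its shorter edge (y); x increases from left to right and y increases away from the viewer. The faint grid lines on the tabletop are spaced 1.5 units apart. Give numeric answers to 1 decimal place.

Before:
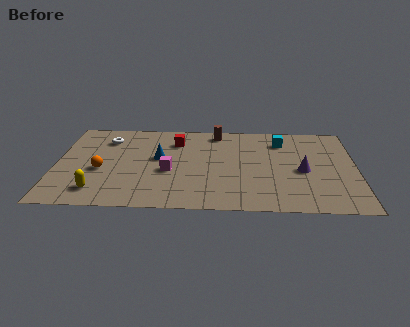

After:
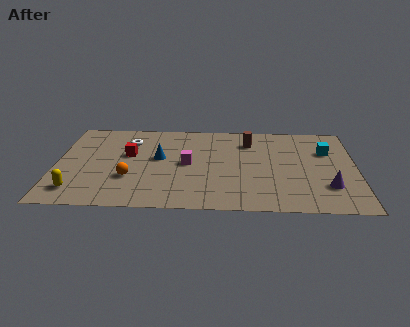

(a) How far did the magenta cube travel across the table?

1.2

From (5.5, 3.6) to (6.4, 4.4), the magenta cube covered √(0.9² + 0.8²) ≈ 1.2 units.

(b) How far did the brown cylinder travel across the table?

1.8

From (7.8, 7.6) to (9.4, 6.7), the brown cylinder covered √(1.6² + 0.9²) ≈ 1.8 units.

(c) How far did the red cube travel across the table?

2.7

The red cube was near (5.8, 6.6) before and (3.5, 5.2) after, so it travelled √(2.3² + 1.4²) ≈ 2.7 units.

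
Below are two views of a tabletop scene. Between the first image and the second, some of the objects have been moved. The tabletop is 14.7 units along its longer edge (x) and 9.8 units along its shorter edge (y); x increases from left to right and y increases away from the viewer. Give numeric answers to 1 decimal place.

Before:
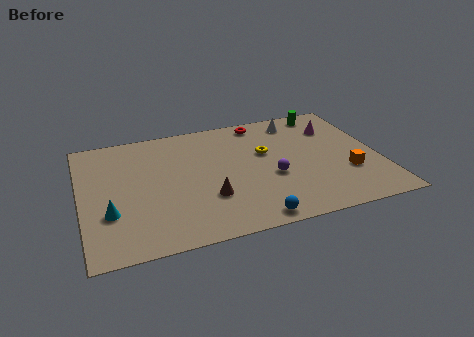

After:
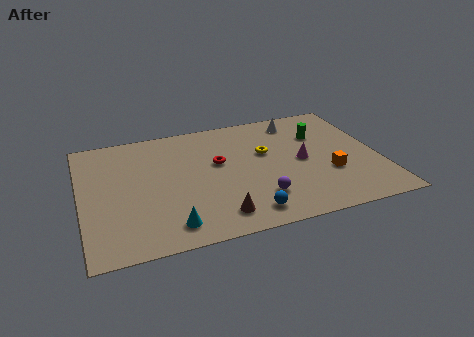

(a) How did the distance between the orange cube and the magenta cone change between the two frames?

-2.2

Before: roughly 4.0 units apart; after: 1.8. That's 2.2 units closer together.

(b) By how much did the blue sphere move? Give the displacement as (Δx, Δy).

(-0.2, 0.5)

From the two frames, the blue sphere sits at roughly (8.0, 0.9) before and (7.8, 1.4) after.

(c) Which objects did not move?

the yellow torus and the white cone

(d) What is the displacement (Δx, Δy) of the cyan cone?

(2.8, -1.7)

From the two frames, the cyan cone sits at roughly (1.3, 3.2) before and (4.1, 1.5) after.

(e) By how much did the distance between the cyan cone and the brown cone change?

-2.5

Before: roughly 4.8 units apart; after: 2.3. That's 2.5 units closer together.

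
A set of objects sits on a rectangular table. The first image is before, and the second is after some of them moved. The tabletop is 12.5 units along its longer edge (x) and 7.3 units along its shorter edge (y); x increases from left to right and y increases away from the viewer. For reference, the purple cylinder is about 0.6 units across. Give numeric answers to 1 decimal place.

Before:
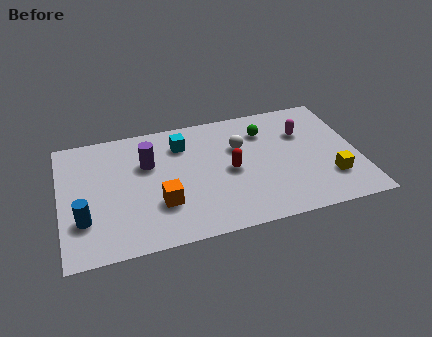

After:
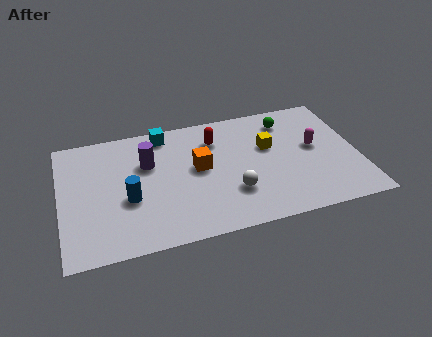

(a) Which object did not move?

the purple cylinder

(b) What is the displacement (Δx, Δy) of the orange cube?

(1.7, 1.7)

The orange cube started near (4.1, 2.3) and ended near (5.8, 4.0).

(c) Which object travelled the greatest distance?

the yellow cube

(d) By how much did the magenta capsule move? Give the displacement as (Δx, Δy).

(0.4, -1.0)

The magenta capsule started near (10.3, 5.0) and ended near (10.7, 4.0).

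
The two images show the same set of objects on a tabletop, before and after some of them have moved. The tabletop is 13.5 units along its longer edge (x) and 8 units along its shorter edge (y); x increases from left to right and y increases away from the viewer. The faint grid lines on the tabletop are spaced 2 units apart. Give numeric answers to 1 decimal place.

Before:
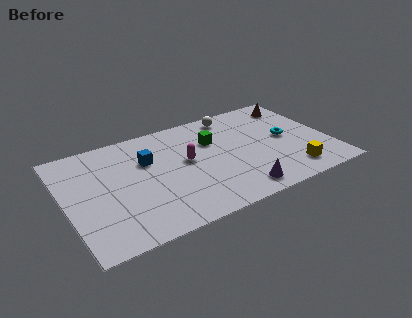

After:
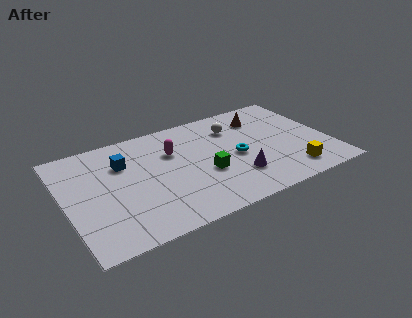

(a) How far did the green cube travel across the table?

2.4

The green cube was near (7.7, 5.4) before and (7.0, 3.1) after, so it travelled √(0.7² + 2.3²) ≈ 2.4 units.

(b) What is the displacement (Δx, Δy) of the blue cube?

(-1.2, 0.3)

From the two frames, the blue cube sits at roughly (4.3, 5.3) before and (3.1, 5.6) after.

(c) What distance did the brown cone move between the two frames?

1.9

From (12.3, 6.6) to (10.4, 6.2), the brown cone covered √(1.9² + 0.4²) ≈ 1.9 units.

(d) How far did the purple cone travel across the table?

1.1

The purple cone moved from about (8.4, 1.1) to (8.5, 2.2), a distance of √(0.1² + 1.1²) ≈ 1.1.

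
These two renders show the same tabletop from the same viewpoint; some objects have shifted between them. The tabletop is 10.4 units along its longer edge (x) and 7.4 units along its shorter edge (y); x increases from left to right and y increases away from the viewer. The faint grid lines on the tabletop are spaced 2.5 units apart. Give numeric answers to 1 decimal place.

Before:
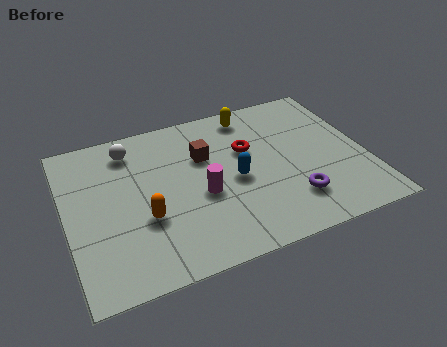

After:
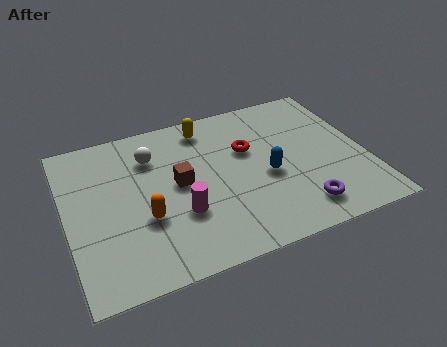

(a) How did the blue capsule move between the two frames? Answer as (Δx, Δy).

(1.1, -0.2)

The blue capsule was at about (5.8, 3.4) and moved to about (6.9, 3.2).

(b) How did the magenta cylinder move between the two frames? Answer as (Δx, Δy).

(-0.8, -0.6)

The magenta cylinder was at about (4.6, 3.1) and moved to about (3.8, 2.5).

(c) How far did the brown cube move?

1.4

From (4.9, 4.9) to (3.9, 3.9), the brown cube covered √(1.0² + 1.0²) ≈ 1.4 units.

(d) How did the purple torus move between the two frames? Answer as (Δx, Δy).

(0.2, -0.5)

The purple torus was at about (7.6, 1.8) and moved to about (7.8, 1.3).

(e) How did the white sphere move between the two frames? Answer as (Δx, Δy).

(0.7, -0.6)

From the two frames, the white sphere sits at roughly (2.4, 6.1) before and (3.1, 5.5) after.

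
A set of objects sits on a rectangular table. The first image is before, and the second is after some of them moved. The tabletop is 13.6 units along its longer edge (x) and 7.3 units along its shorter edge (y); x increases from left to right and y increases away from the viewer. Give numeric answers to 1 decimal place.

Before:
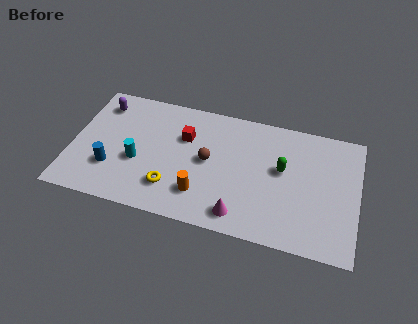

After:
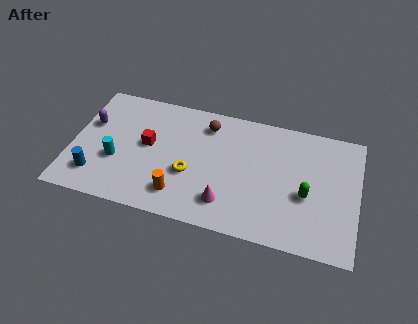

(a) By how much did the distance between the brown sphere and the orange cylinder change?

+2.5

They were about 2.0 units apart before and 4.5 after — 2.5 units further apart.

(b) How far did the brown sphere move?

2.1

The brown sphere was near (6.5, 3.8) before and (6.3, 5.9) after, so it travelled √(0.2² + 2.1²) ≈ 2.1 units.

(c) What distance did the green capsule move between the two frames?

1.7

The green capsule moved from about (10.0, 4.2) to (11.2, 3.0), a distance of √(1.2² + 1.2²) ≈ 1.7.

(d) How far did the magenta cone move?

0.9

The magenta cone was near (8.2, 1.1) before and (7.5, 1.6) after, so it travelled √(0.7² + 0.5²) ≈ 0.9 units.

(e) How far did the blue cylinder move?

0.9

The blue cylinder was near (2.0, 2.2) before and (1.3, 1.6) after, so it travelled √(0.7² + 0.6²) ≈ 0.9 units.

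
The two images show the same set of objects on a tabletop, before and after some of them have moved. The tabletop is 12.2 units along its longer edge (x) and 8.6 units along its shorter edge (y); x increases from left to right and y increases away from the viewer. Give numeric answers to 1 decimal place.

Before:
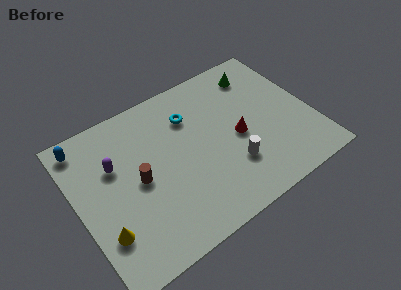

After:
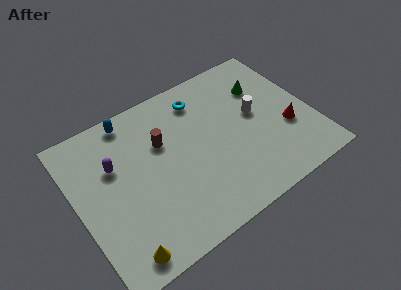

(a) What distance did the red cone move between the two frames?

2.6

From (8.3, 3.9) to (10.8, 3.1), the red cone covered √(2.5² + 0.8²) ≈ 2.6 units.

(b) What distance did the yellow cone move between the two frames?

1.5

The yellow cone moved from about (1.0, 2.4) to (1.6, 1.0), a distance of √(0.6² + 1.4²) ≈ 1.5.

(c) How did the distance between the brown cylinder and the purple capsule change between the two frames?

+0.8

The distance was about 1.7 in the first image and 2.5 in the second, so they moved 0.8 units further apart.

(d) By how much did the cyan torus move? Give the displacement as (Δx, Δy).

(0.7, 0.7)

The cyan torus was at about (6.2, 6.3) and moved to about (6.9, 7.0).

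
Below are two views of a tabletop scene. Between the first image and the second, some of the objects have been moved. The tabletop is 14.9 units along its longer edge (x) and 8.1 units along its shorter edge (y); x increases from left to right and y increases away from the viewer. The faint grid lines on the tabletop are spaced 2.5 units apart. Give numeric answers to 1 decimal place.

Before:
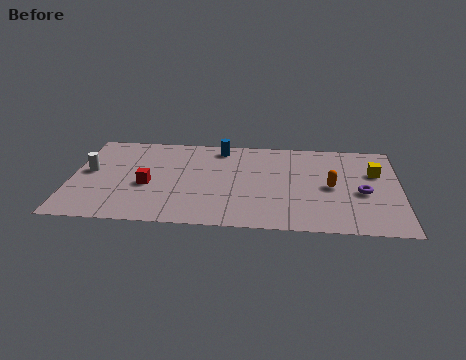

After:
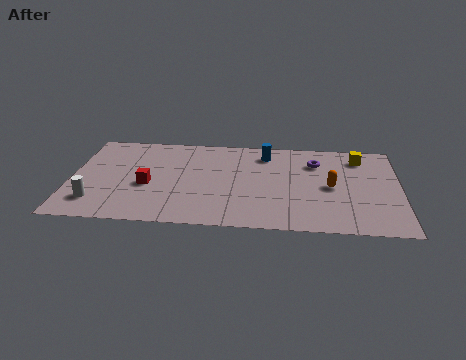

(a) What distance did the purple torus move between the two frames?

3.3

The purple torus moved from about (13.2, 3.5) to (11.1, 6.0), a distance of √(2.1² + 2.5²) ≈ 3.3.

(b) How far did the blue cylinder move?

2.1

The blue cylinder was near (6.7, 7.0) before and (8.8, 6.6) after, so it travelled √(2.1² + 0.4²) ≈ 2.1 units.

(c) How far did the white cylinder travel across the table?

2.6

The white cylinder was near (0.8, 4.4) before and (1.2, 1.8) after, so it travelled √(0.4² + 2.6²) ≈ 2.6 units.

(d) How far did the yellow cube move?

1.5

The yellow cube was near (13.8, 5.3) before and (13.1, 6.6) after, so it travelled √(0.7² + 1.3²) ≈ 1.5 units.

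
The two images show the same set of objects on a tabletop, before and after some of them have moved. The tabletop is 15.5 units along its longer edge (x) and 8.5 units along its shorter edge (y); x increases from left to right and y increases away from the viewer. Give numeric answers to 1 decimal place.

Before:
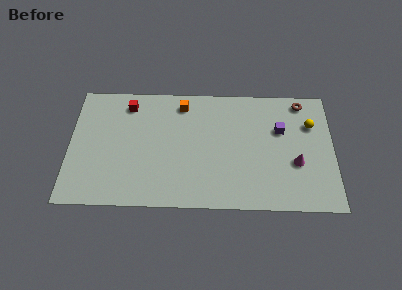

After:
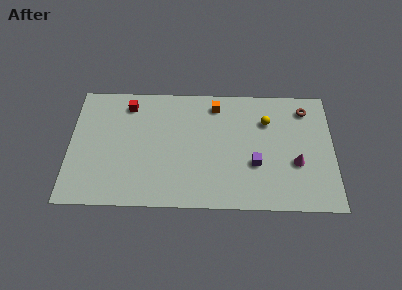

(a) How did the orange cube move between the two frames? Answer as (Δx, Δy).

(2.0, 0.0)

The orange cube started near (6.6, 7.2) and ended near (8.6, 7.2).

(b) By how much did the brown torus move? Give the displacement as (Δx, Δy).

(0.2, -0.5)

The brown torus started near (13.7, 7.5) and ended near (13.9, 7.0).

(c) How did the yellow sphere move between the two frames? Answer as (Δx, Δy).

(-2.6, 0.2)

From the two frames, the yellow sphere sits at roughly (14.2, 5.9) before and (11.6, 6.1) after.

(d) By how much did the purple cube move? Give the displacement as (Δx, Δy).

(-1.5, -2.4)

The purple cube started near (12.4, 5.5) and ended near (10.9, 3.1).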